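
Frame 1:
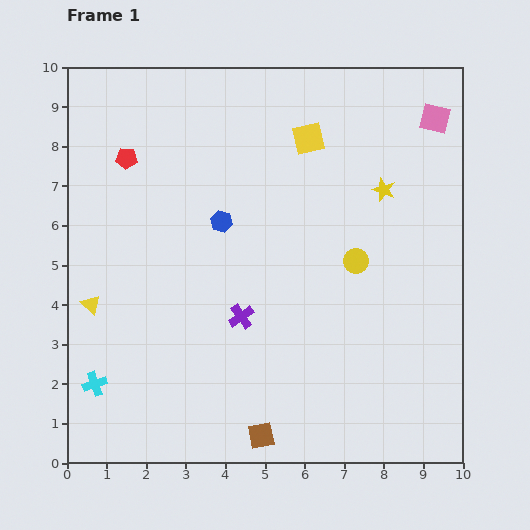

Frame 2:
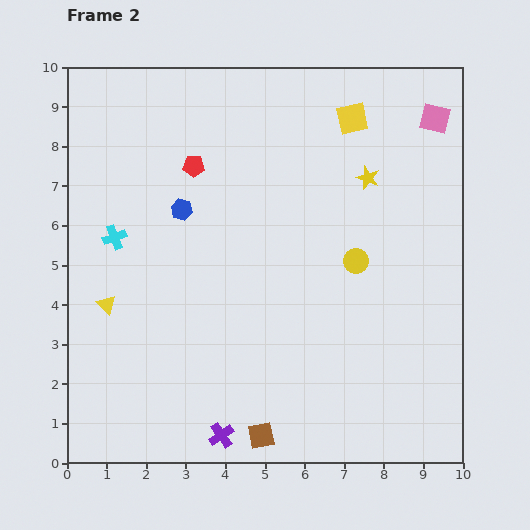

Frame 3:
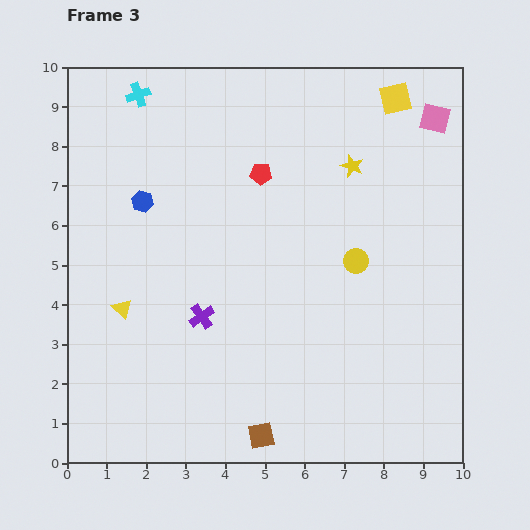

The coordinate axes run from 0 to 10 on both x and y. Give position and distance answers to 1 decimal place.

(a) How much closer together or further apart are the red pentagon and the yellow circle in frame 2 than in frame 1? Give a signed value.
-1.6

Distance in frame 1: 6.4. Distance in frame 2: 4.8.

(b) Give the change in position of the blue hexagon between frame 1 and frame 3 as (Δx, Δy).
(-2.0, 0.5)

The blue hexagon was at (3.9, 6.1) in frame 1 and (1.9, 6.6) in frame 3.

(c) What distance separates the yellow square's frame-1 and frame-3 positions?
2.4

The yellow square moved from (6.1, 8.2) to (8.3, 9.2), a distance of √(2.2² + 1.0²) ≈ 2.4.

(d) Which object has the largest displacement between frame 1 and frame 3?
the cyan cross

(moved 7.4; next 3.4)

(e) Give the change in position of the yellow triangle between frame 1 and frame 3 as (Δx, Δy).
(0.8, -0.1)

The yellow triangle was at (0.6, 4.0) in frame 1 and (1.4, 3.9) in frame 3.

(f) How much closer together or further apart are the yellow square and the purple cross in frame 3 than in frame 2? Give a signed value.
-1.3

Distance in frame 2: 8.7. Distance in frame 3: 7.4.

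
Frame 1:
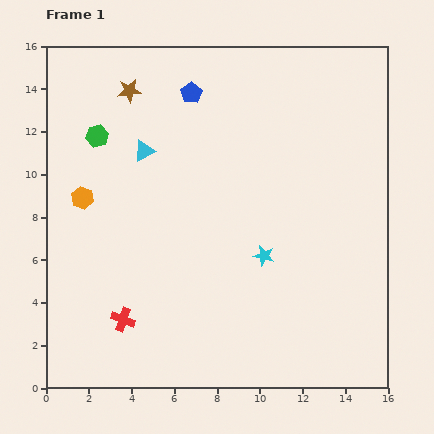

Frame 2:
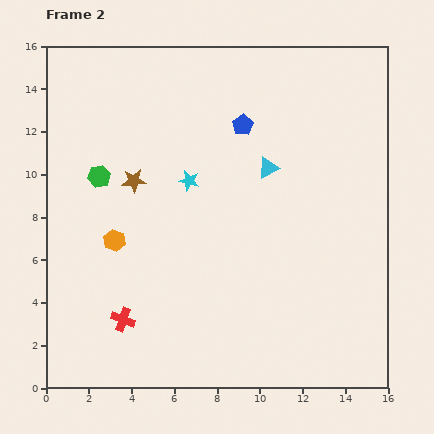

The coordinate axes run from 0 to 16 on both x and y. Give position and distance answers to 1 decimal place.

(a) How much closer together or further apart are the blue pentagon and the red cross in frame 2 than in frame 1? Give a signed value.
-0.4

Distance in frame 1: 11.1. Distance in frame 2: 10.7.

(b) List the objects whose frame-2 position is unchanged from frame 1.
the red cross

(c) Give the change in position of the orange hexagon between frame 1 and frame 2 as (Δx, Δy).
(1.5, -2.0)

The orange hexagon was at (1.7, 8.9) in frame 1 and (3.2, 6.9) in frame 2.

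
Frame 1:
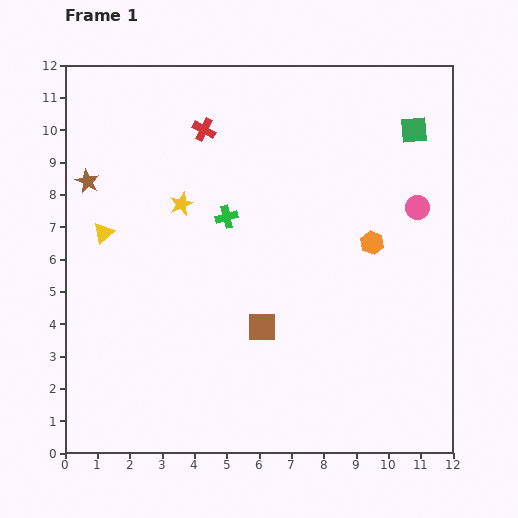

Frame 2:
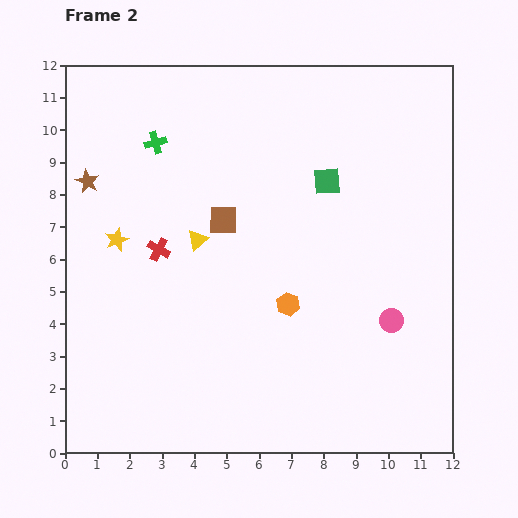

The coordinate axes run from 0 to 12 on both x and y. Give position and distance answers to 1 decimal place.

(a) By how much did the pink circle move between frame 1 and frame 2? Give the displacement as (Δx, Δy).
(-0.8, -3.5)

The pink circle was at (10.9, 7.6) in frame 1 and (10.1, 4.1) in frame 2.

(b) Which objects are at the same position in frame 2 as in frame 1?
the brown star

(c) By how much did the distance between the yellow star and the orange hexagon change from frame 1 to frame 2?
-0.3

Distance in frame 1: 6.0. Distance in frame 2: 5.7.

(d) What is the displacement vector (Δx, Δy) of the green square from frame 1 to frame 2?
(-2.7, -1.6)

The green square was at (10.8, 10.0) in frame 1 and (8.1, 8.4) in frame 2.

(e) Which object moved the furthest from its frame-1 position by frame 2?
the red cross

(moved 4.0; next 3.6)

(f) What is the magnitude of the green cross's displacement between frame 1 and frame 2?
3.2

The green cross moved from (5.0, 7.3) to (2.8, 9.6), a distance of √(2.2² + 2.3²) ≈ 3.2.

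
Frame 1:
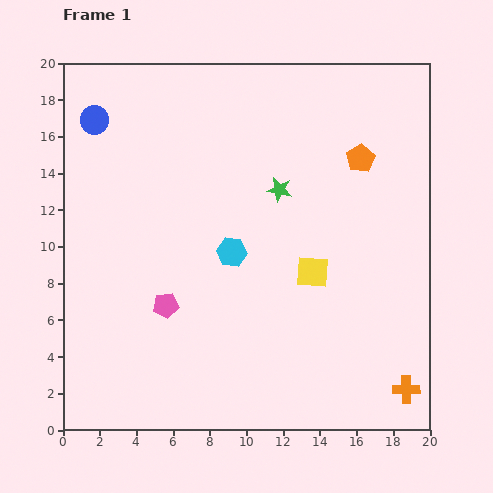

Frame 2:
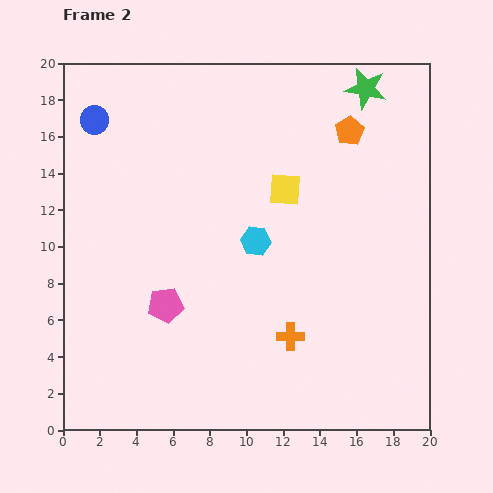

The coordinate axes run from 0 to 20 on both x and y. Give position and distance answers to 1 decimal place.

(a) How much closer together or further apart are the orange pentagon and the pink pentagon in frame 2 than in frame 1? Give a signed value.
+0.5

Distance in frame 1: 13.3. Distance in frame 2: 13.8.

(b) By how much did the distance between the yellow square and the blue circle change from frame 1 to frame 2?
-3.4

Distance in frame 1: 14.5. Distance in frame 2: 11.1.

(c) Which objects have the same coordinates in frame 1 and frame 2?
the pink pentagon, the blue circle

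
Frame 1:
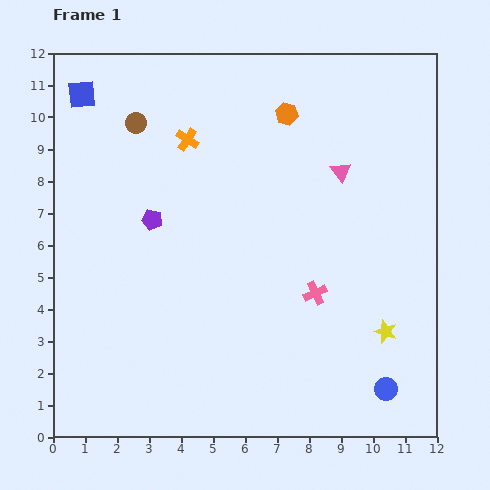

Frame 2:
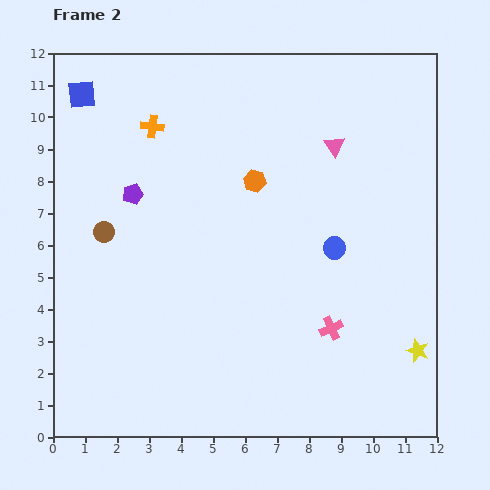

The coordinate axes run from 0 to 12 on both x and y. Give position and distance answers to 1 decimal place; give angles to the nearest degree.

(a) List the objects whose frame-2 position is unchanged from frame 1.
the blue square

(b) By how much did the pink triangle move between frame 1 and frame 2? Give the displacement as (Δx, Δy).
(-0.2, 0.8)

The pink triangle was at (9.0, 8.3) in frame 1 and (8.8, 9.1) in frame 2.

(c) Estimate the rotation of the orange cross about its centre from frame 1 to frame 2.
27° counter-clockwise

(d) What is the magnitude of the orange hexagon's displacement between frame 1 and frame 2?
2.3

The orange hexagon moved from (7.3, 10.1) to (6.3, 8.0), a distance of √(1.0² + 2.1²) ≈ 2.3.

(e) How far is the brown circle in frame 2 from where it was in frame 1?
3.5

The brown circle moved from (2.6, 9.8) to (1.6, 6.4), a distance of √(1.0² + 3.4²) ≈ 3.5.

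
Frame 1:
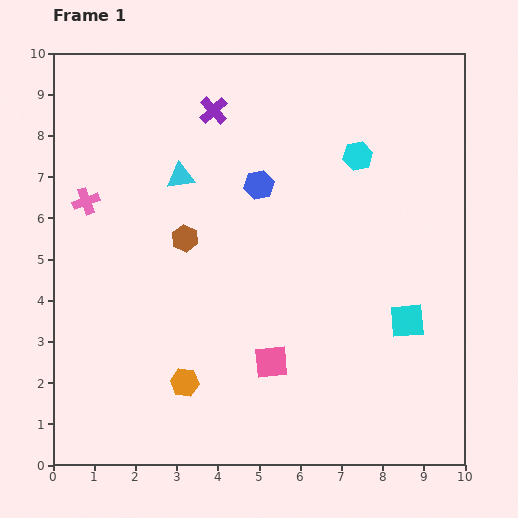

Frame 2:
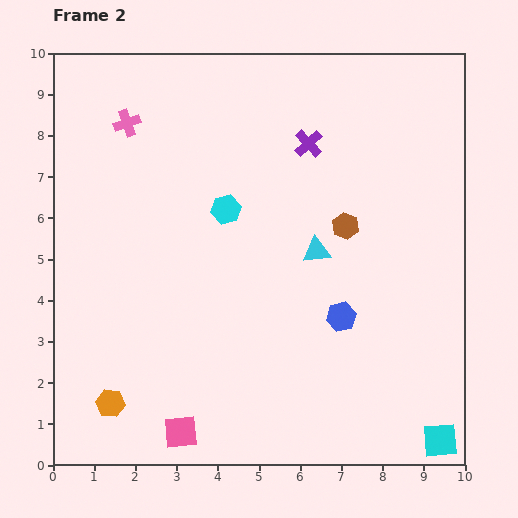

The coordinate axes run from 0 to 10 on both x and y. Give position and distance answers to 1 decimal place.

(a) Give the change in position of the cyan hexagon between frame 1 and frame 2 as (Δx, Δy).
(-3.2, -1.3)

The cyan hexagon was at (7.4, 7.5) in frame 1 and (4.2, 6.2) in frame 2.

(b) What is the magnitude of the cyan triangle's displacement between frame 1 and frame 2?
3.8

The cyan triangle moved from (3.1, 7.0) to (6.4, 5.2), a distance of √(3.3² + 1.8²) ≈ 3.8.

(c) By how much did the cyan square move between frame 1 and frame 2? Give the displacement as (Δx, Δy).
(0.8, -2.9)

The cyan square was at (8.6, 3.5) in frame 1 and (9.4, 0.6) in frame 2.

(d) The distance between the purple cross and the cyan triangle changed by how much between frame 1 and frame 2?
+0.8

Distance in frame 1: 1.8. Distance in frame 2: 2.6.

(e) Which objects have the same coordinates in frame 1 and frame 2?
none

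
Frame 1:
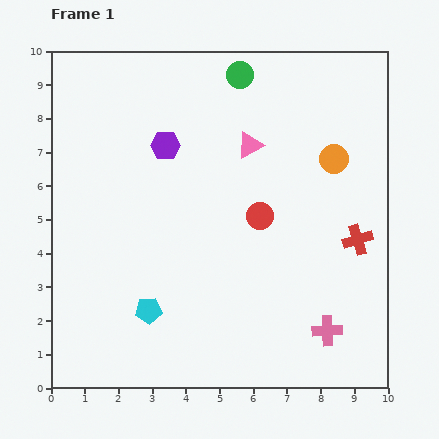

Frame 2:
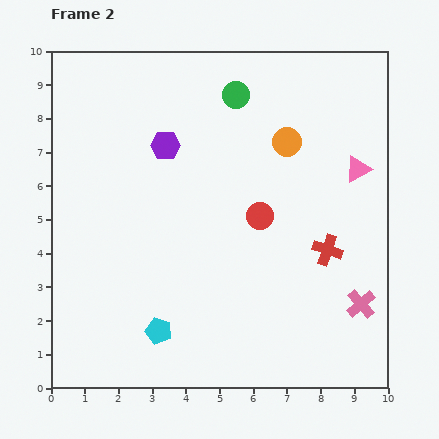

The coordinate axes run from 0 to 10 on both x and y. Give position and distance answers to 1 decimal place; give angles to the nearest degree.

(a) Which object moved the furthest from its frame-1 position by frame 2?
the pink triangle

(moved 3.3; next 1.5)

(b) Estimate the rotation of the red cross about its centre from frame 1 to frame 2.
36° clockwise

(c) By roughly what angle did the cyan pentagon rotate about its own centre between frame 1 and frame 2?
21° clockwise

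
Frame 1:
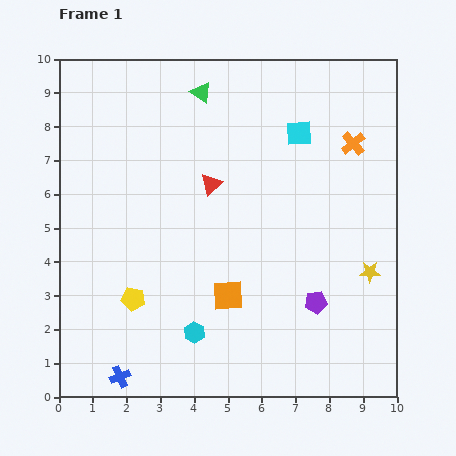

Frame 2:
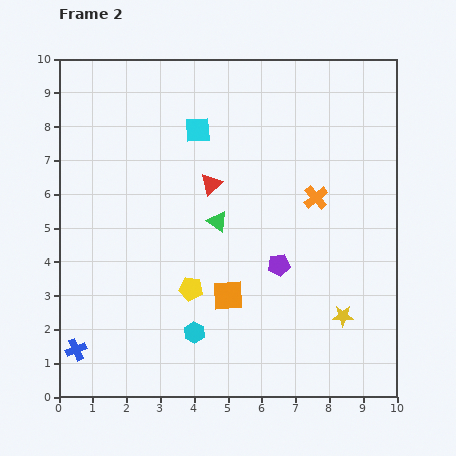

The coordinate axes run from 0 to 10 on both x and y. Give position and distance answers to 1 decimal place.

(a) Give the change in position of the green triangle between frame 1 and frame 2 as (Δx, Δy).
(0.5, -3.8)

The green triangle was at (4.2, 9.0) in frame 1 and (4.7, 5.2) in frame 2.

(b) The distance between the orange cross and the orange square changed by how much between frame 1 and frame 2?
-1.9

Distance in frame 1: 5.8. Distance in frame 2: 3.9.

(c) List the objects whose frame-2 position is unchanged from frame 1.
the red triangle, the orange square, the cyan hexagon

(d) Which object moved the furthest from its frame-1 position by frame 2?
the green triangle

(moved 3.8; next 3.0)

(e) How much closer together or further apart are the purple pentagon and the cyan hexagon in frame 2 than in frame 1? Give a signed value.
-0.5

Distance in frame 1: 3.7. Distance in frame 2: 3.2.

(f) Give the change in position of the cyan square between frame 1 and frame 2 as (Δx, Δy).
(-3.0, 0.1)

The cyan square was at (7.1, 7.8) in frame 1 and (4.1, 7.9) in frame 2.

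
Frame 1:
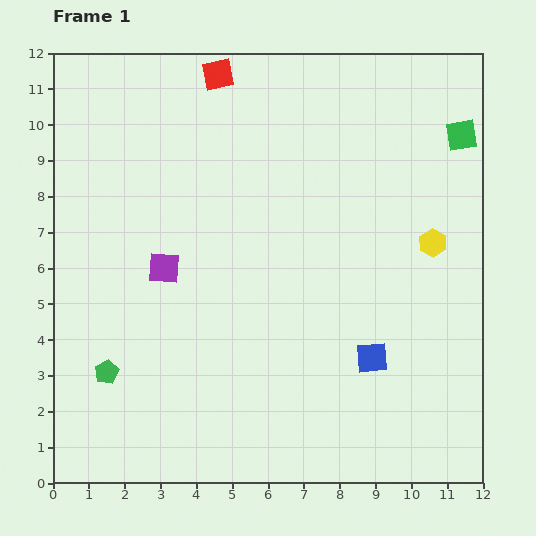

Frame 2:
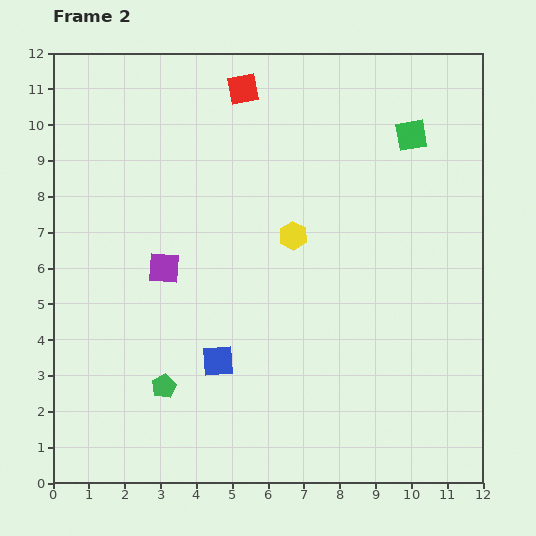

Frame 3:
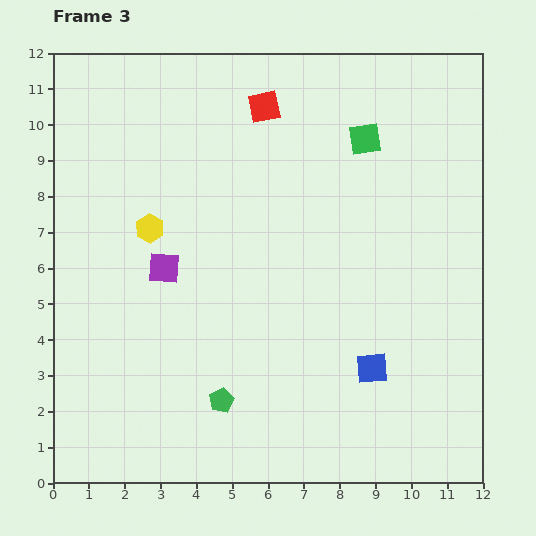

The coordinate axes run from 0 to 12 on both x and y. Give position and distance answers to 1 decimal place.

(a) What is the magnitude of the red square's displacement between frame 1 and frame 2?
0.8

The red square moved from (4.6, 11.4) to (5.3, 11.0), a distance of √(0.7² + 0.4²) ≈ 0.8.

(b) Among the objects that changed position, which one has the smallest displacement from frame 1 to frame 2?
the red square

(moved 0.8)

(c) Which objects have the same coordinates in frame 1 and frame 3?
the purple square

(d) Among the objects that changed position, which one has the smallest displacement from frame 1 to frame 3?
the blue square

(moved 0.3)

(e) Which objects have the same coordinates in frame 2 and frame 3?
the purple square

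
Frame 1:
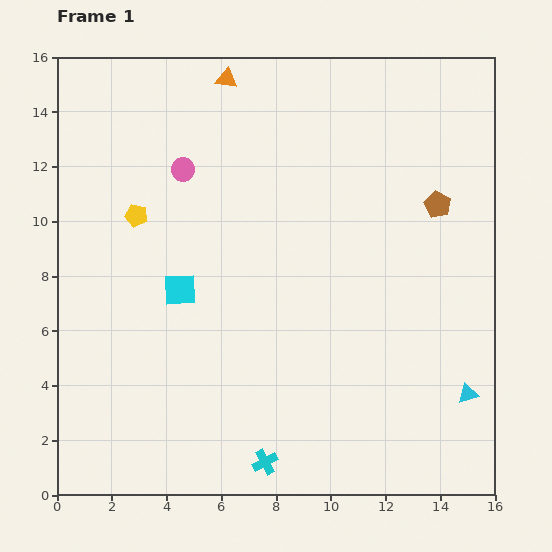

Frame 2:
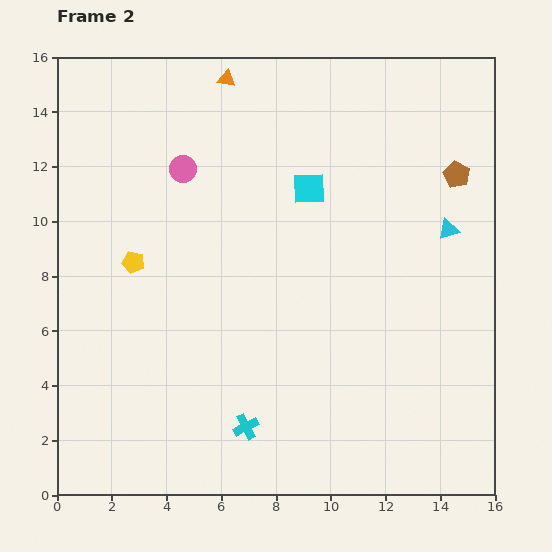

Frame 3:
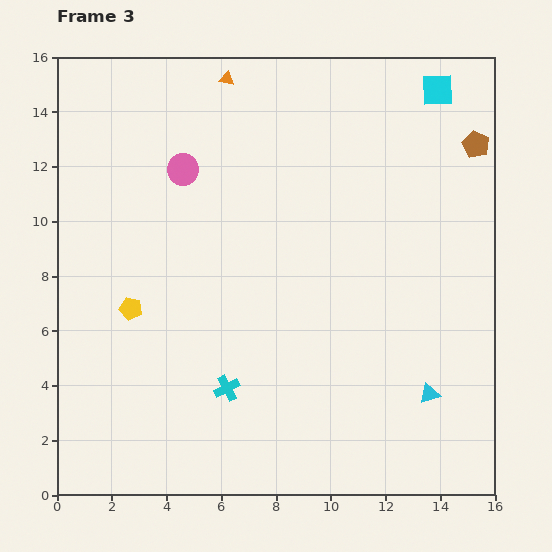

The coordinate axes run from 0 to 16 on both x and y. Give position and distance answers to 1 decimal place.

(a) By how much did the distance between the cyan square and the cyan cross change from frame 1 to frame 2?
+2.0

Distance in frame 1: 7.0. Distance in frame 2: 9.0.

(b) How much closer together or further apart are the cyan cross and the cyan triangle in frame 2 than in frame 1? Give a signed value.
+2.5

Distance in frame 1: 7.8. Distance in frame 2: 10.3.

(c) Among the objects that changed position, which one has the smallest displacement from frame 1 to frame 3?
the cyan triangle

(moved 1.4)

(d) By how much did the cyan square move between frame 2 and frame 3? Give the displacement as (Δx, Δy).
(4.7, 3.6)

The cyan square was at (9.2, 11.2) in frame 2 and (13.9, 14.8) in frame 3.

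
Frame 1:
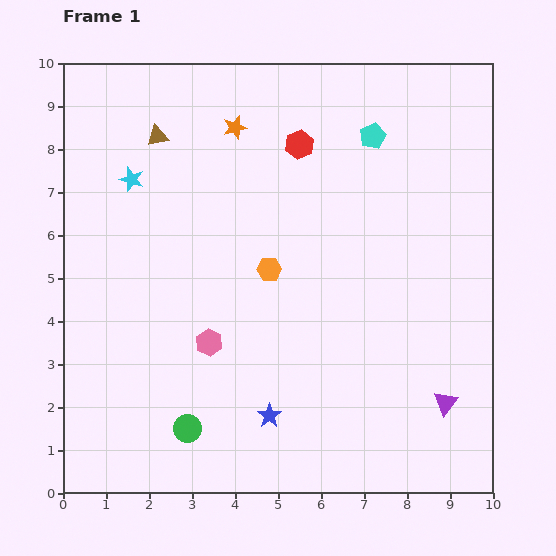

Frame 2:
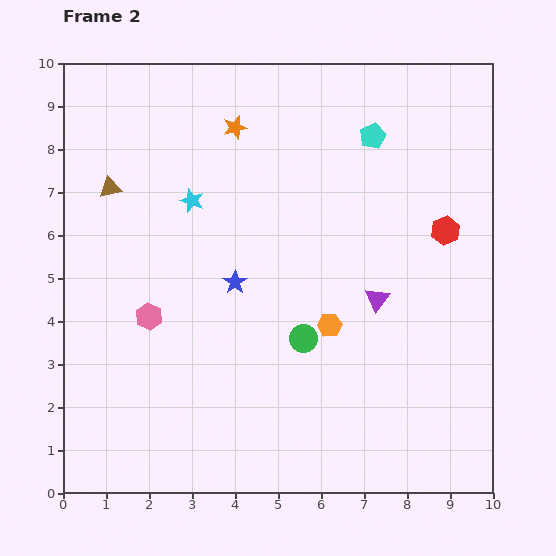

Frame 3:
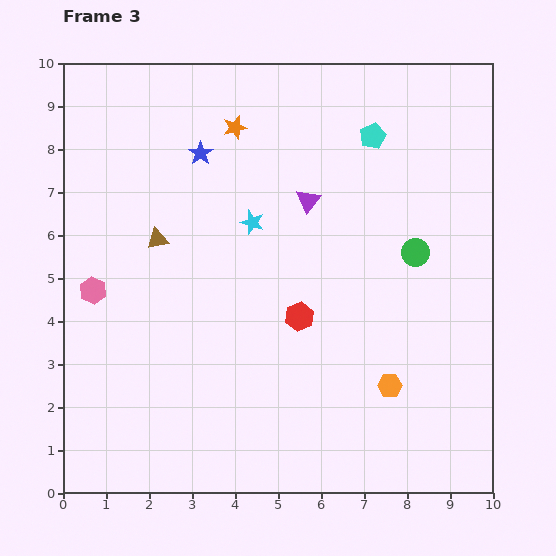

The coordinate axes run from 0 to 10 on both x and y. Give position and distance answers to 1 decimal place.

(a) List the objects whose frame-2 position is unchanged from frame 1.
the orange star, the cyan pentagon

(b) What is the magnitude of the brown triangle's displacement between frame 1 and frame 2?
1.6

The brown triangle moved from (2.2, 8.3) to (1.1, 7.1), a distance of √(1.1² + 1.2²) ≈ 1.6.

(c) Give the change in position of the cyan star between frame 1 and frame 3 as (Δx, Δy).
(2.8, -1.0)

The cyan star was at (1.6, 7.3) in frame 1 and (4.4, 6.3) in frame 3.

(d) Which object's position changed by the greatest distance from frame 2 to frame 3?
the red hexagon

(moved 3.9; next 3.3)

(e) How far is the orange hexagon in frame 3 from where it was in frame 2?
2.0

The orange hexagon moved from (6.2, 3.9) to (7.6, 2.5), a distance of √(1.4² + 1.4²) ≈ 2.0.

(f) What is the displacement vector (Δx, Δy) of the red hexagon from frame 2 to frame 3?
(-3.4, -2.0)

The red hexagon was at (8.9, 6.1) in frame 2 and (5.5, 4.1) in frame 3.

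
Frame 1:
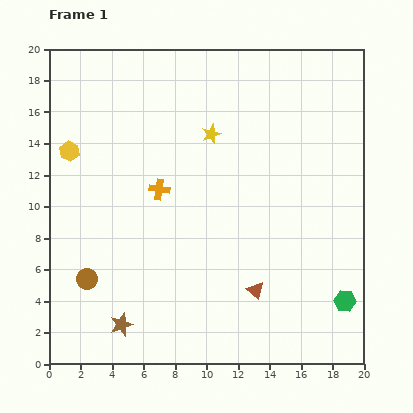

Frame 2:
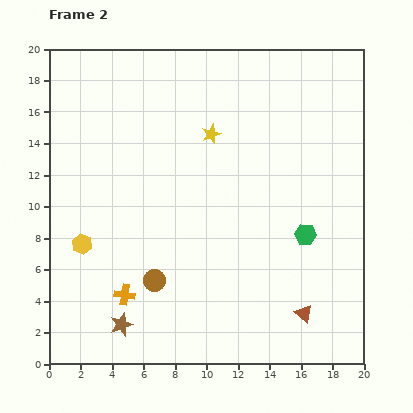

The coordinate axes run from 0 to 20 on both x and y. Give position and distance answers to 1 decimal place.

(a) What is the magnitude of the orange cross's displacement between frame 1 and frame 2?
7.1

The orange cross moved from (7.0, 11.1) to (4.8, 4.4), a distance of √(2.2² + 6.7²) ≈ 7.1.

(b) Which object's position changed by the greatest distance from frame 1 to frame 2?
the orange cross

(moved 7.1; next 6.0)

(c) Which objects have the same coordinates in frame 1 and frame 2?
the brown star, the yellow star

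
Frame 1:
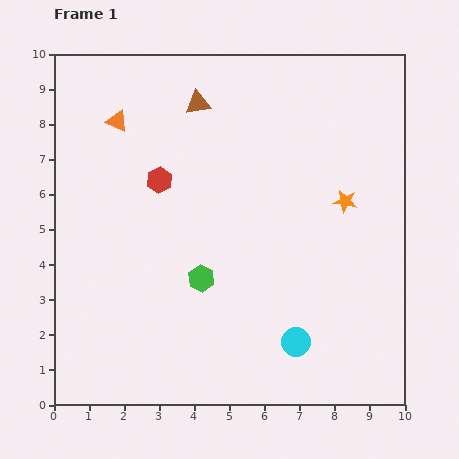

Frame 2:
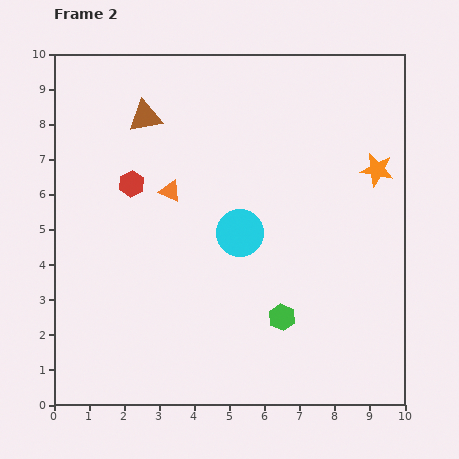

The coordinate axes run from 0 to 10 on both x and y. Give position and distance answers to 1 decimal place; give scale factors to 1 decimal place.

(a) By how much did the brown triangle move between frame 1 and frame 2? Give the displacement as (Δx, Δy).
(-1.5, -0.4)

The brown triangle was at (4.1, 8.6) in frame 1 and (2.6, 8.2) in frame 2.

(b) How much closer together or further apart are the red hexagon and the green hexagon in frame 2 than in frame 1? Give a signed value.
+2.7

Distance in frame 1: 3.0. Distance in frame 2: 5.7.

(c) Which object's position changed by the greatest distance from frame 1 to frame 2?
the cyan circle

(moved 3.5; next 2.5)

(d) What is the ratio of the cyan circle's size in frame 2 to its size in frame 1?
1.6×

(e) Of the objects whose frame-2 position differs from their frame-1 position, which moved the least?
the red hexagon

(moved 0.8)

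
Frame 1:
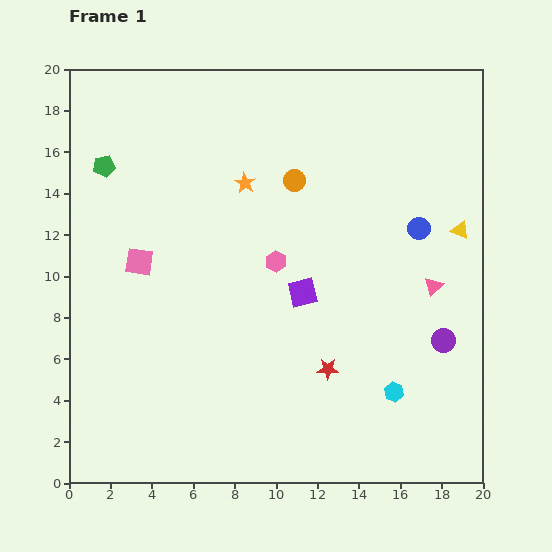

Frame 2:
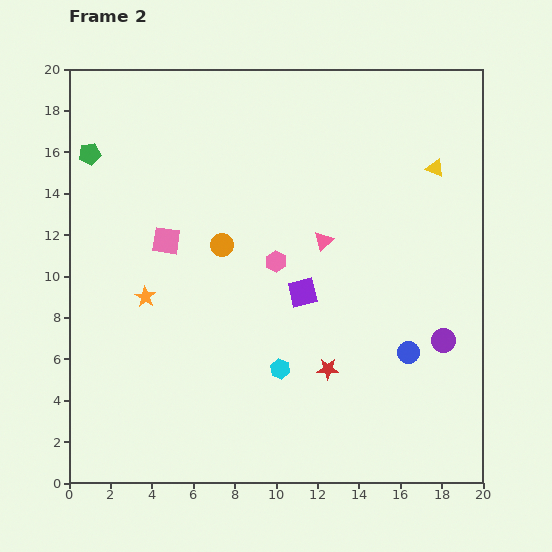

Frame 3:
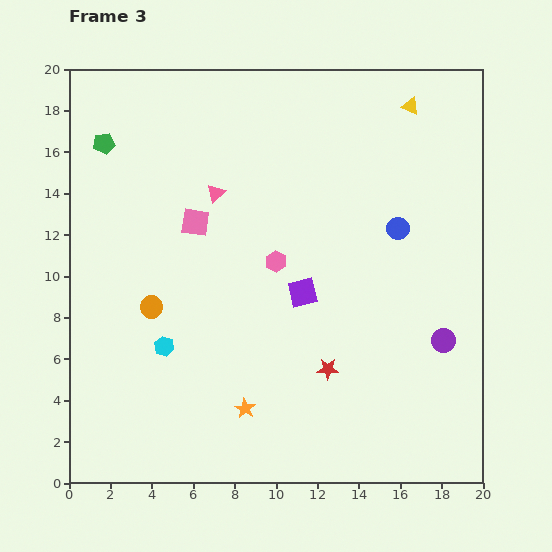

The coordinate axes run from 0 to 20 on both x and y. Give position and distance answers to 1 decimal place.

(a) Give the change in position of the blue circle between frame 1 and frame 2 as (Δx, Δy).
(-0.5, -6.0)

The blue circle was at (16.9, 12.3) in frame 1 and (16.4, 6.3) in frame 2.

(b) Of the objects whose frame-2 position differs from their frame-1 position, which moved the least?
the green pentagon

(moved 0.9)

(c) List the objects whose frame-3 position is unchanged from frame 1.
the red star, the purple circle, the purple square, the pink hexagon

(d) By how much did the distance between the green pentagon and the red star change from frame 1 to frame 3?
+0.7

Distance in frame 1: 14.6. Distance in frame 3: 15.3.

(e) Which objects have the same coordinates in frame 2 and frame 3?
the red star, the purple circle, the purple square, the pink hexagon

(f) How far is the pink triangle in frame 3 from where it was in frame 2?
5.7

The pink triangle moved from (12.3, 11.7) to (7.1, 14.0), a distance of √(5.2² + 2.3²) ≈ 5.7.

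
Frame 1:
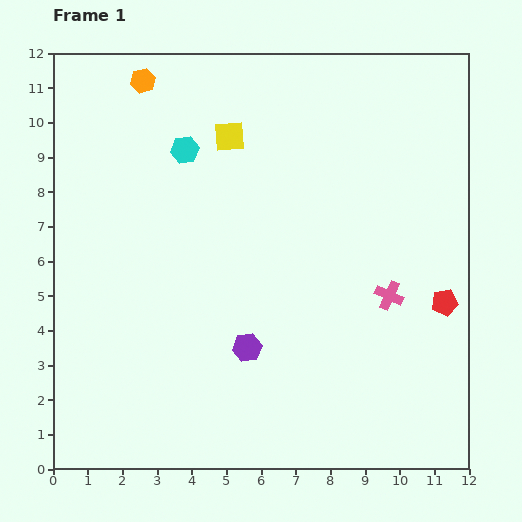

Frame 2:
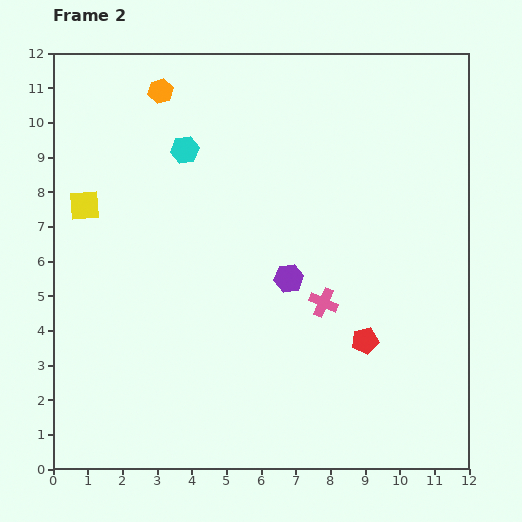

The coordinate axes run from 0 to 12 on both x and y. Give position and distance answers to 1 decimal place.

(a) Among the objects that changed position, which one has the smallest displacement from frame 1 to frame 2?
the orange hexagon

(moved 0.6)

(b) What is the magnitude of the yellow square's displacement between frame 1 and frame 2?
4.7

The yellow square moved from (5.1, 9.6) to (0.9, 7.6), a distance of √(4.2² + 2.0²) ≈ 4.7.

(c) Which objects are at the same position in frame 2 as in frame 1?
the cyan hexagon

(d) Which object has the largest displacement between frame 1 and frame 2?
the yellow square

(moved 4.7; next 2.5)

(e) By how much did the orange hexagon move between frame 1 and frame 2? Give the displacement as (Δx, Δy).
(0.5, -0.3)

The orange hexagon was at (2.6, 11.2) in frame 1 and (3.1, 10.9) in frame 2.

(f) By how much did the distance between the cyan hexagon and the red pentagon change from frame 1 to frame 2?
-1.1

Distance in frame 1: 8.7. Distance in frame 2: 7.6.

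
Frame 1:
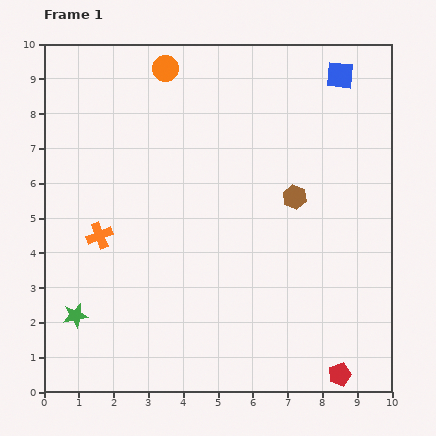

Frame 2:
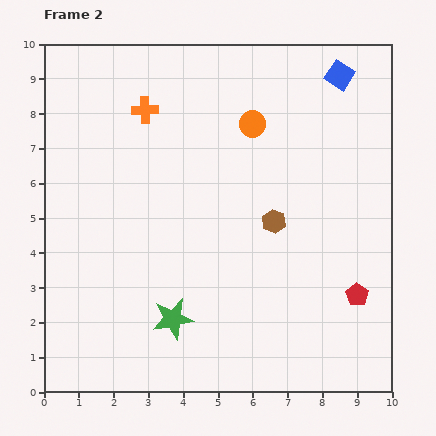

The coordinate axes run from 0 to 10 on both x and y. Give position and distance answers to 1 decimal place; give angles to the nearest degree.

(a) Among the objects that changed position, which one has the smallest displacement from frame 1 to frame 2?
the brown hexagon

(moved 0.9)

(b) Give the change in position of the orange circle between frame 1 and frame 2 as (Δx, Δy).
(2.5, -1.6)

The orange circle was at (3.5, 9.3) in frame 1 and (6.0, 7.7) in frame 2.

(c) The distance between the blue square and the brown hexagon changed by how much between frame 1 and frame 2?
+0.9

Distance in frame 1: 3.7. Distance in frame 2: 4.6.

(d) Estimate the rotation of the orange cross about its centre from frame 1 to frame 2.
19° clockwise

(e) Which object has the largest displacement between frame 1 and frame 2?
the orange cross

(moved 3.8; next 3.0)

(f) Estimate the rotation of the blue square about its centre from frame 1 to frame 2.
26° clockwise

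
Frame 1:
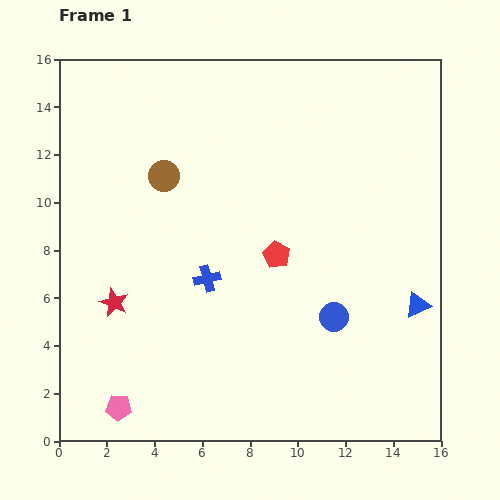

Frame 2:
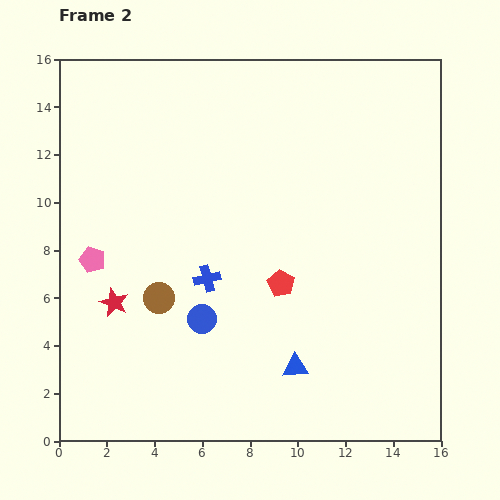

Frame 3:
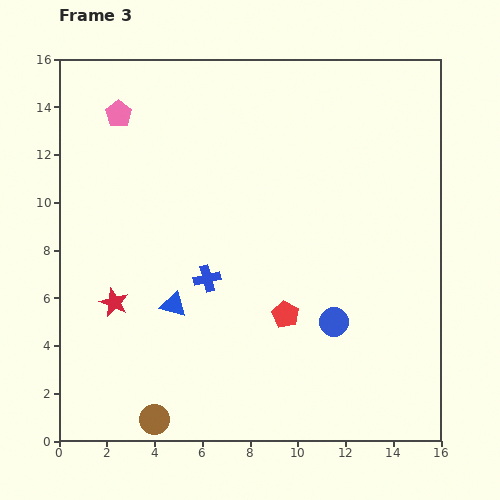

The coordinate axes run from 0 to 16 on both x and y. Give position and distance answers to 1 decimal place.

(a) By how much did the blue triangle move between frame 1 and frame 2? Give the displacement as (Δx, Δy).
(-5.1, -2.6)

The blue triangle was at (15.0, 5.7) in frame 1 and (9.9, 3.1) in frame 2.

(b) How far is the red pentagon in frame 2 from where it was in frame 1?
1.2

The red pentagon moved from (9.1, 7.8) to (9.3, 6.6), a distance of √(0.2² + 1.2²) ≈ 1.2.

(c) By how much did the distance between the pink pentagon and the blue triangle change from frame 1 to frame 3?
-4.9

Distance in frame 1: 13.2. Distance in frame 3: 8.3.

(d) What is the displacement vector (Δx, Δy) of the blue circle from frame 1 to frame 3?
(0.0, -0.2)

The blue circle was at (11.5, 5.2) in frame 1 and (11.5, 5.0) in frame 3.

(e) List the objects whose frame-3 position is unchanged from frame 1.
the blue cross, the red star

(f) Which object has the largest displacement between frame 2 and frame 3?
the pink pentagon

(moved 6.2; next 5.7)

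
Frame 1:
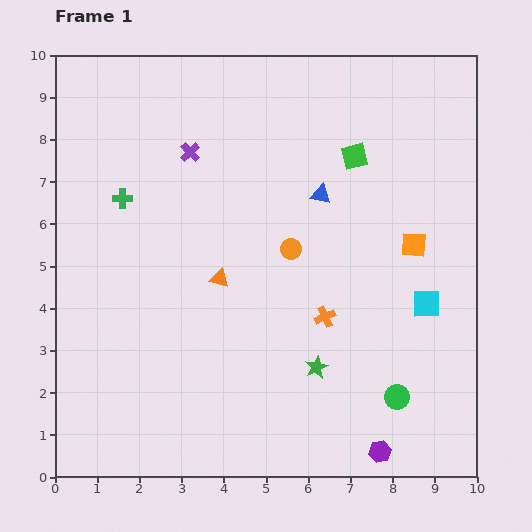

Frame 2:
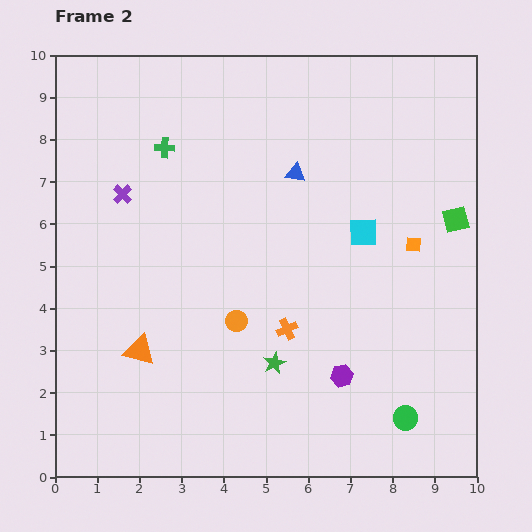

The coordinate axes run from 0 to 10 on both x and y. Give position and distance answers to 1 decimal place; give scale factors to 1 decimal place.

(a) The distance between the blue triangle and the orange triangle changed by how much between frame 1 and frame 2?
+2.5

Distance in frame 1: 3.1. Distance in frame 2: 5.6.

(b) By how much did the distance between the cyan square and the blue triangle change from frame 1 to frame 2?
-1.5

Distance in frame 1: 3.6. Distance in frame 2: 2.1.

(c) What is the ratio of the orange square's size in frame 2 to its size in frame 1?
0.6×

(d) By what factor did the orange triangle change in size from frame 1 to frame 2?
1.6×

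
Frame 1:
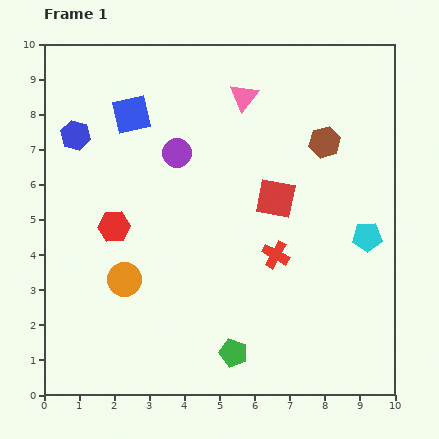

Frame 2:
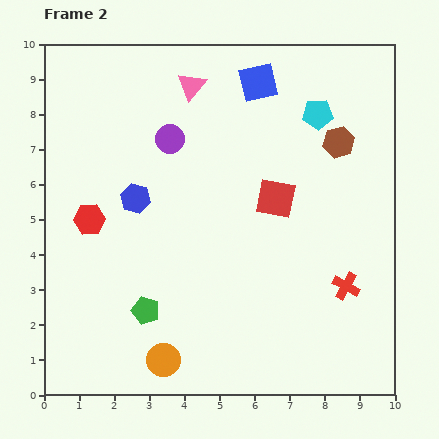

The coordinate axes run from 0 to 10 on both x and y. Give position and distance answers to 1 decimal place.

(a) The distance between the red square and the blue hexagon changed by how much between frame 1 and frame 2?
-2.0

Distance in frame 1: 6.0. Distance in frame 2: 4.0.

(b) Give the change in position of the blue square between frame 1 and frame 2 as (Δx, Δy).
(3.6, 0.9)

The blue square was at (2.5, 8.0) in frame 1 and (6.1, 8.9) in frame 2.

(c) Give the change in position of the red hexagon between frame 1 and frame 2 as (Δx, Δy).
(-0.7, 0.2)

The red hexagon was at (2.0, 4.8) in frame 1 and (1.3, 5.0) in frame 2.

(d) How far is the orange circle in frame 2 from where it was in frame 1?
2.5

The orange circle moved from (2.3, 3.3) to (3.4, 1.0), a distance of √(1.1² + 2.3²) ≈ 2.5.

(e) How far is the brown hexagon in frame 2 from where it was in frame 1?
0.4

The brown hexagon moved from (8.0, 7.2) to (8.4, 7.2), a distance of √(0.4² + 0.0²) ≈ 0.4.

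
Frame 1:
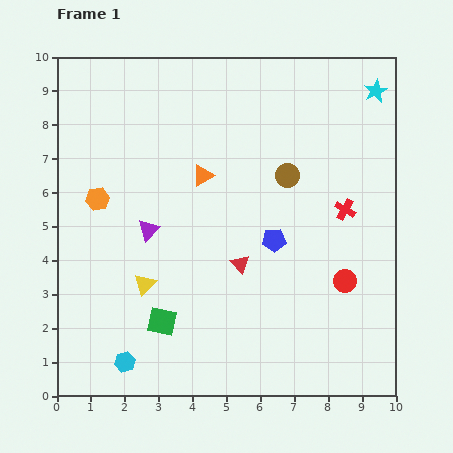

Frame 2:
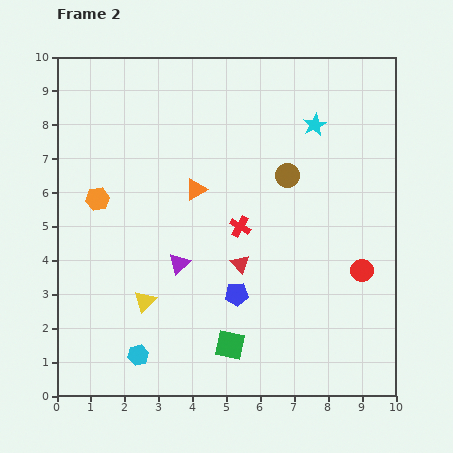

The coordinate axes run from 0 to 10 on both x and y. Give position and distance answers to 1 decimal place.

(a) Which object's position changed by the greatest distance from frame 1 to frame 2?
the red cross

(moved 3.1; next 2.1)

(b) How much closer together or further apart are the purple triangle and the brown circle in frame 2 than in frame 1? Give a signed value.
-0.3

Distance in frame 1: 4.4. Distance in frame 2: 4.1.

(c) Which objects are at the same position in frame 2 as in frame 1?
the red triangle, the brown circle, the orange hexagon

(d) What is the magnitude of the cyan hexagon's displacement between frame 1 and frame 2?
0.4

The cyan hexagon moved from (2.0, 1.0) to (2.4, 1.2), a distance of √(0.4² + 0.2²) ≈ 0.4.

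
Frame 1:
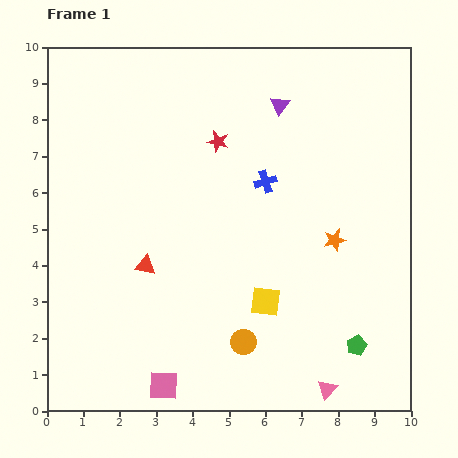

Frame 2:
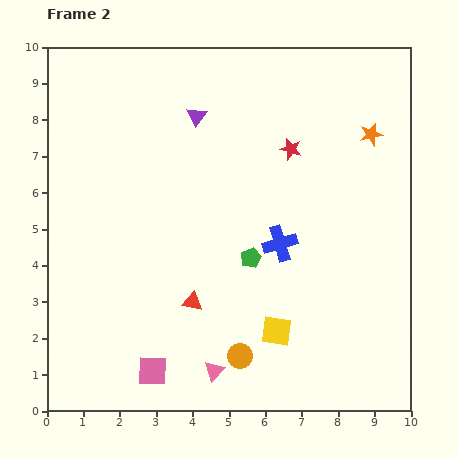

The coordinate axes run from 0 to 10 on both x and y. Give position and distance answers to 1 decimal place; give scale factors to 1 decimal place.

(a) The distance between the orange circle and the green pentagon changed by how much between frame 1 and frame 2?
-0.4

Distance in frame 1: 3.1. Distance in frame 2: 2.7.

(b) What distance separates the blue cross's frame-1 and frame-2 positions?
1.7

The blue cross moved from (6.0, 6.3) to (6.4, 4.6), a distance of √(0.4² + 1.7²) ≈ 1.7.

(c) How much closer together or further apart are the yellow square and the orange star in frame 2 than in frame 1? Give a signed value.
+3.5

Distance in frame 1: 2.5. Distance in frame 2: 6.0.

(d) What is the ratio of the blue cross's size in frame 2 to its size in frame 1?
1.6×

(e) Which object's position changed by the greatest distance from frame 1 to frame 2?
the green pentagon

(moved 3.8; next 3.1)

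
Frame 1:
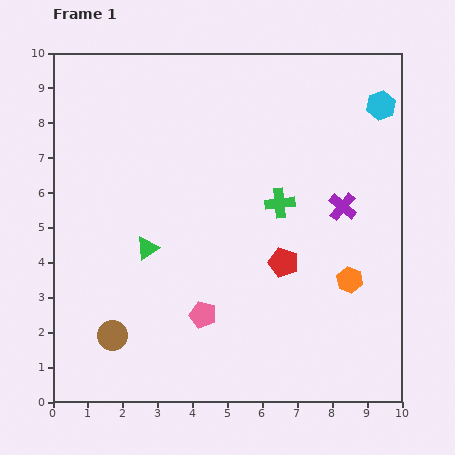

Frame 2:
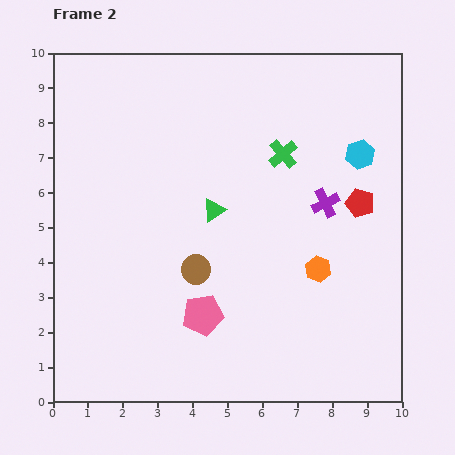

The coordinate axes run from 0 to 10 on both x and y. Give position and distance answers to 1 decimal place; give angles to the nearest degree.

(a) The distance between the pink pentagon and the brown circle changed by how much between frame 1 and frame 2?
-1.4

Distance in frame 1: 2.7. Distance in frame 2: 1.3.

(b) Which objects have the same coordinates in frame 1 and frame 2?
the pink pentagon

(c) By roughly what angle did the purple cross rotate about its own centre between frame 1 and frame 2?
24° clockwise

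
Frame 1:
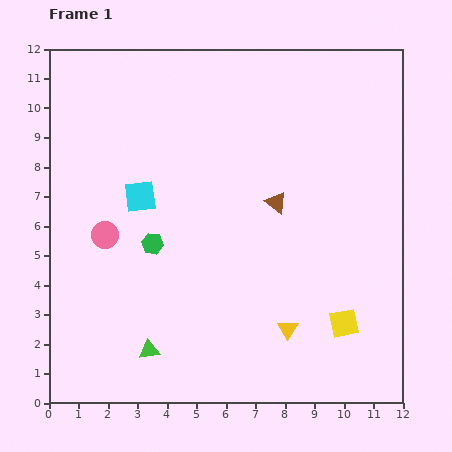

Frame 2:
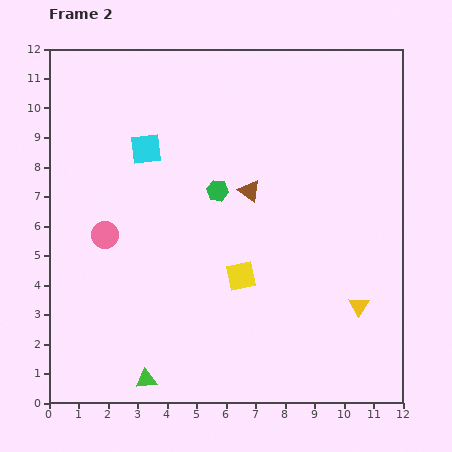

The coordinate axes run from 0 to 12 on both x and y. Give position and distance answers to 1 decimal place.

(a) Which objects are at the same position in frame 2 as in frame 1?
the pink circle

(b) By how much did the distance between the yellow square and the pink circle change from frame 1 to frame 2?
-3.8

Distance in frame 1: 8.6. Distance in frame 2: 4.8.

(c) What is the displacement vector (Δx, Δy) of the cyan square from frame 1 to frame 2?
(0.2, 1.6)

The cyan square was at (3.1, 7.0) in frame 1 and (3.3, 8.6) in frame 2.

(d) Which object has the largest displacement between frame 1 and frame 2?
the yellow square

(moved 3.8; next 2.8)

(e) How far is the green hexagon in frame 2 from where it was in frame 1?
2.8

The green hexagon moved from (3.5, 5.4) to (5.7, 7.2), a distance of √(2.2² + 1.8²) ≈ 2.8.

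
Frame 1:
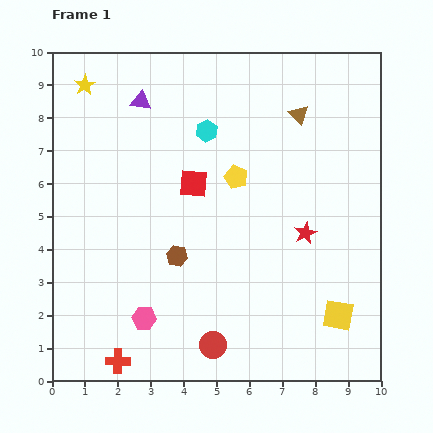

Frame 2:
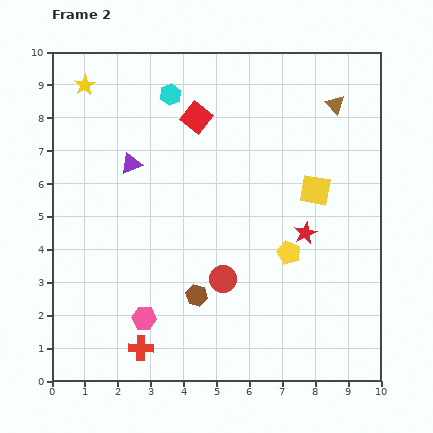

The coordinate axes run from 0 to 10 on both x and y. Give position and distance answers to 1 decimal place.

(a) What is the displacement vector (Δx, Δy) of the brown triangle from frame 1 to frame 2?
(1.1, 0.3)

The brown triangle was at (7.5, 8.1) in frame 1 and (8.6, 8.4) in frame 2.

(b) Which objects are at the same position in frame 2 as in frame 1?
the red star, the pink hexagon, the yellow star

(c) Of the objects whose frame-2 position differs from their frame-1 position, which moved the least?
the red cross

(moved 0.8)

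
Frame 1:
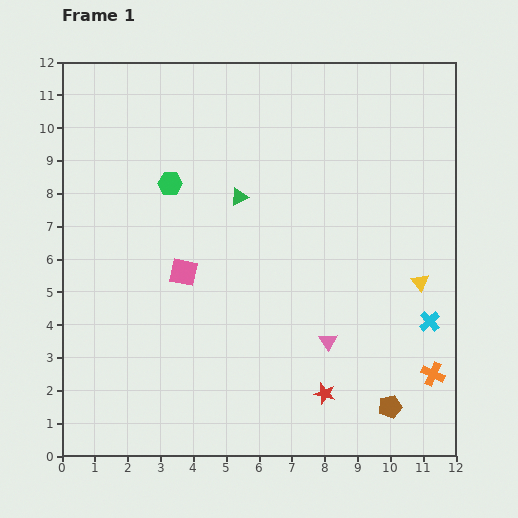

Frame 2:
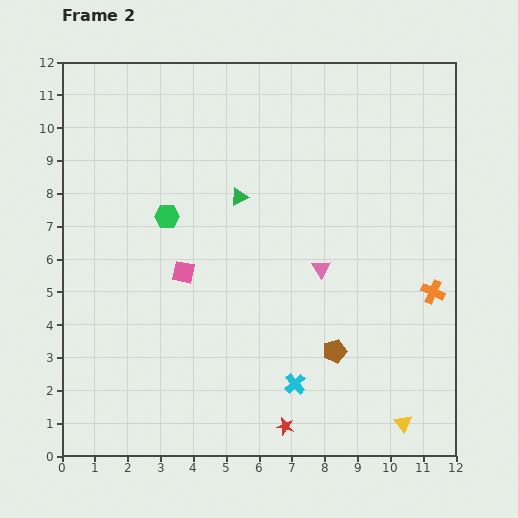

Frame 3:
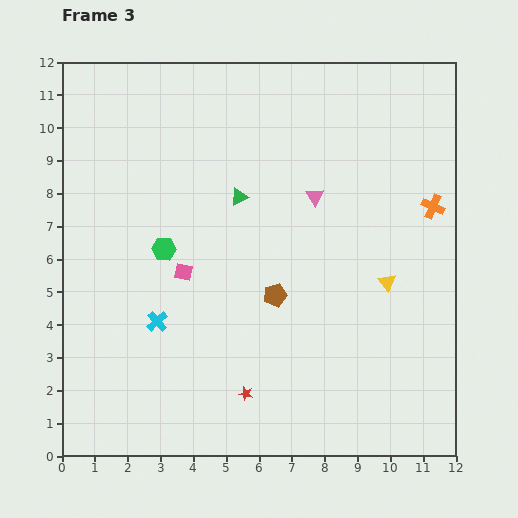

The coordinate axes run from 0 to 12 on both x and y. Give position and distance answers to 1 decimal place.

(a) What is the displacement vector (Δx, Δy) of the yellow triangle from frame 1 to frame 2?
(-0.5, -4.3)

The yellow triangle was at (10.9, 5.3) in frame 1 and (10.4, 1.0) in frame 2.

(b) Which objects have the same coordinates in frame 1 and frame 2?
the pink square, the green triangle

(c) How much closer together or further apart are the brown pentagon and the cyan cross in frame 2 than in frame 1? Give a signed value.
-1.3

Distance in frame 1: 2.9. Distance in frame 2: 1.6.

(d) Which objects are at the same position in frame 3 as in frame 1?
the pink square, the green triangle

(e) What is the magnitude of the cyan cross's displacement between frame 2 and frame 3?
4.6

The cyan cross moved from (7.1, 2.2) to (2.9, 4.1), a distance of √(4.2² + 1.9²) ≈ 4.6.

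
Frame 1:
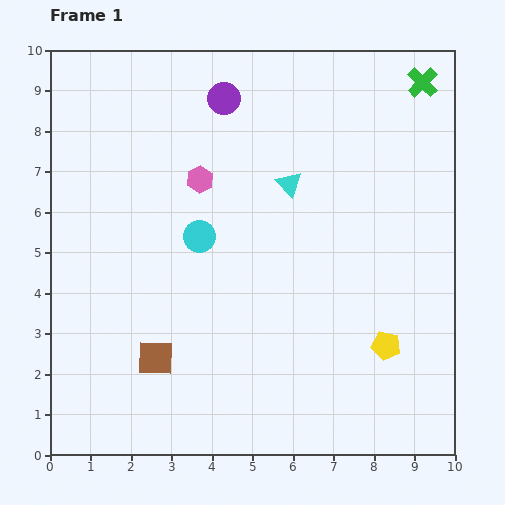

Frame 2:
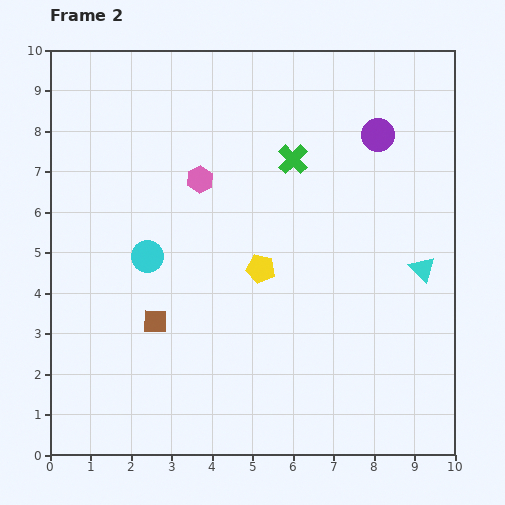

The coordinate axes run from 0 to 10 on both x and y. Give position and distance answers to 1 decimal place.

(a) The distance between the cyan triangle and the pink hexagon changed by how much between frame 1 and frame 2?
+3.7

Distance in frame 1: 2.2. Distance in frame 2: 5.9.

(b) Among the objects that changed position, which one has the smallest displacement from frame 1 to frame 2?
the brown square

(moved 0.9)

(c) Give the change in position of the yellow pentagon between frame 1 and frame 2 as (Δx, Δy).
(-3.1, 1.9)

The yellow pentagon was at (8.3, 2.7) in frame 1 and (5.2, 4.6) in frame 2.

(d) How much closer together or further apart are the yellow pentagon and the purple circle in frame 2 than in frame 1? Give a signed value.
-2.9

Distance in frame 1: 7.3. Distance in frame 2: 4.4.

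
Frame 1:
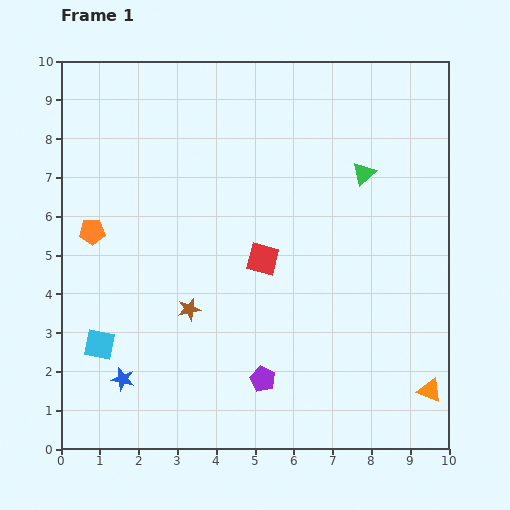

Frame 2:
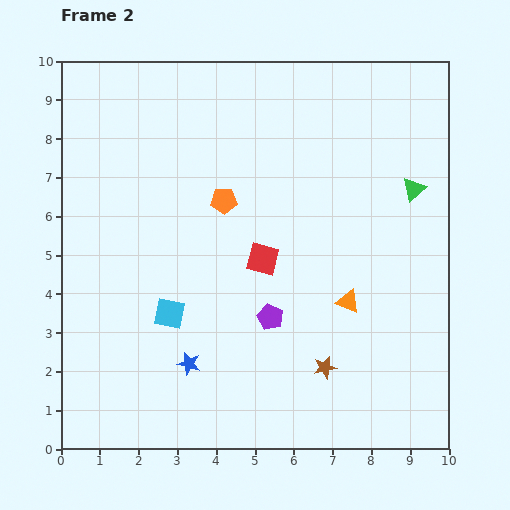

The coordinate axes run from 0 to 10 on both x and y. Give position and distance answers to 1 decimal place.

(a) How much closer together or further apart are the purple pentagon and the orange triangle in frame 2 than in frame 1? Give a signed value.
-2.3

Distance in frame 1: 4.3. Distance in frame 2: 2.0.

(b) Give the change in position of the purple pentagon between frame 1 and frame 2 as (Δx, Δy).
(0.2, 1.6)

The purple pentagon was at (5.2, 1.8) in frame 1 and (5.4, 3.4) in frame 2.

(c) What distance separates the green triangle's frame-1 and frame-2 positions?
1.4

The green triangle moved from (7.8, 7.1) to (9.1, 6.7), a distance of √(1.3² + 0.4²) ≈ 1.4.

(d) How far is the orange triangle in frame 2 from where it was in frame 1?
3.1

The orange triangle moved from (9.5, 1.5) to (7.4, 3.8), a distance of √(2.1² + 2.3²) ≈ 3.1.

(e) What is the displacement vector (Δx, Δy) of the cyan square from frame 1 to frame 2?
(1.8, 0.8)

The cyan square was at (1.0, 2.7) in frame 1 and (2.8, 3.5) in frame 2.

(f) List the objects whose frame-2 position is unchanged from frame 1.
the red square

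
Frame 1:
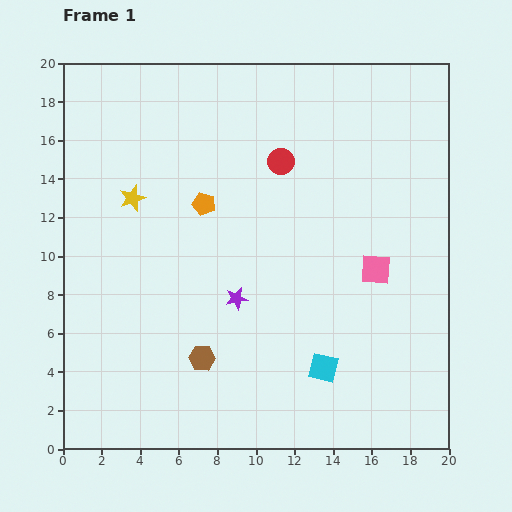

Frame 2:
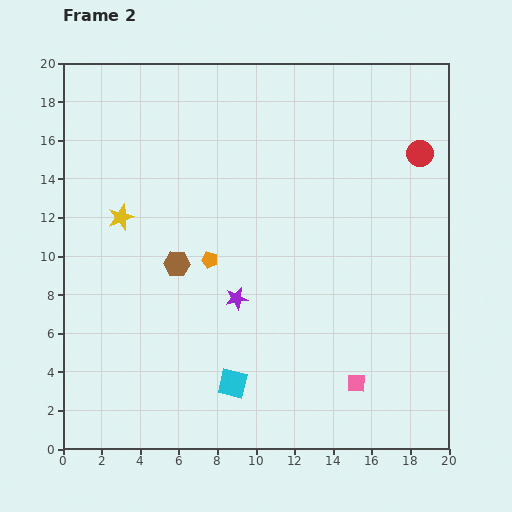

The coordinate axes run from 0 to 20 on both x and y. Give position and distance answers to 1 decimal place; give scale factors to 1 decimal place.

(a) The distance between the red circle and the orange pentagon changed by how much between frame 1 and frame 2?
+7.6

Distance in frame 1: 4.6. Distance in frame 2: 12.2.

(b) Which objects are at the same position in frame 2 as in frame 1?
the purple star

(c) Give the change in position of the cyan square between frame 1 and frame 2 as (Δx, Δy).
(-4.7, -0.8)

The cyan square was at (13.5, 4.2) in frame 1 and (8.8, 3.4) in frame 2.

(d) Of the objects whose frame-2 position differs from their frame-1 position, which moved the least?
the yellow star

(moved 1.2)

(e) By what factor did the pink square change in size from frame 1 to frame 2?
0.6×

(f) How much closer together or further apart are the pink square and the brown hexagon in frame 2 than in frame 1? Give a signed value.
+1.1

Distance in frame 1: 10.1. Distance in frame 2: 11.2.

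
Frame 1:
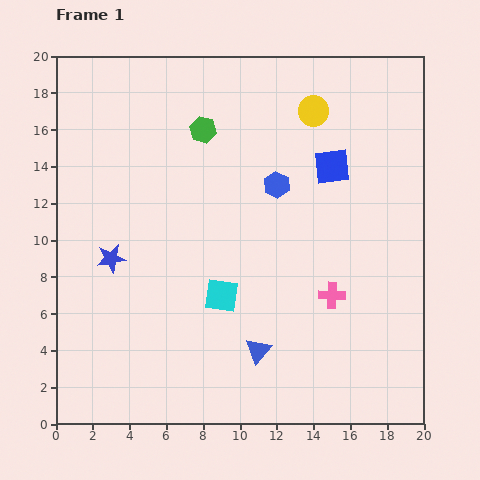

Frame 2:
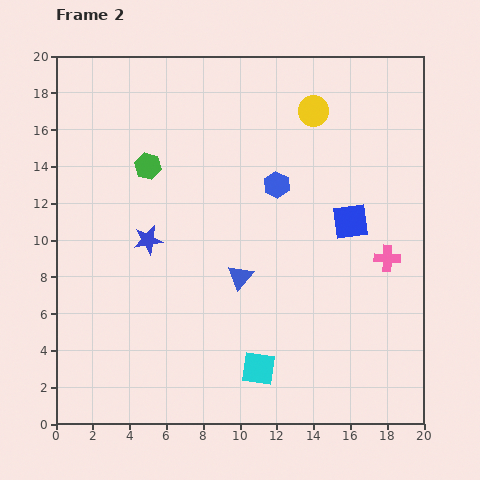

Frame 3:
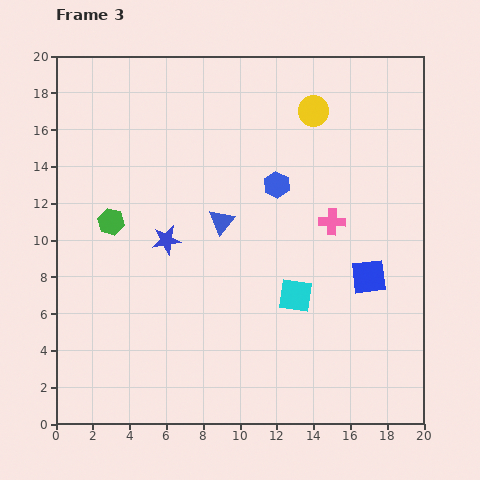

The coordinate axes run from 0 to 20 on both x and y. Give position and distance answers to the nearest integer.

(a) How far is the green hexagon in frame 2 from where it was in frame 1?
4

The green hexagon moved from (8, 16) to (5, 14), a distance of √(3² + 2²) ≈ 4.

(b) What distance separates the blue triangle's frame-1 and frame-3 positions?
7

The blue triangle moved from (11, 4) to (9, 11), a distance of √(2² + 7²) ≈ 7.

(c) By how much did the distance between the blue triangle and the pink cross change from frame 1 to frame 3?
+1

Distance in frame 1: 5. Distance in frame 3: 6.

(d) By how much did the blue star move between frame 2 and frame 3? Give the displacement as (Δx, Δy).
(1, 0)

The blue star was at (5, 10) in frame 2 and (6, 10) in frame 3.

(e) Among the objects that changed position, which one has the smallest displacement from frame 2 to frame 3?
the blue star

(moved 1)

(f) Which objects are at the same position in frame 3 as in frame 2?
the blue hexagon, the yellow circle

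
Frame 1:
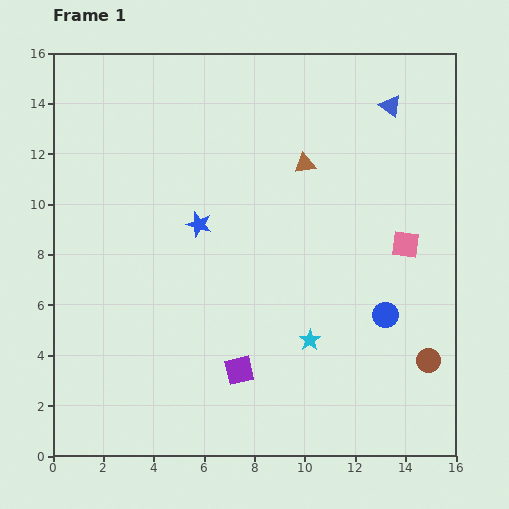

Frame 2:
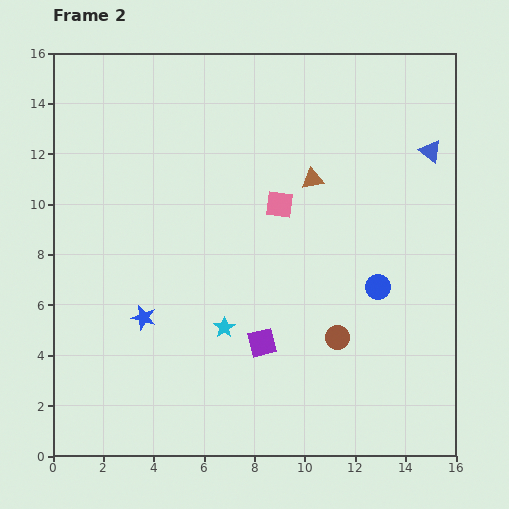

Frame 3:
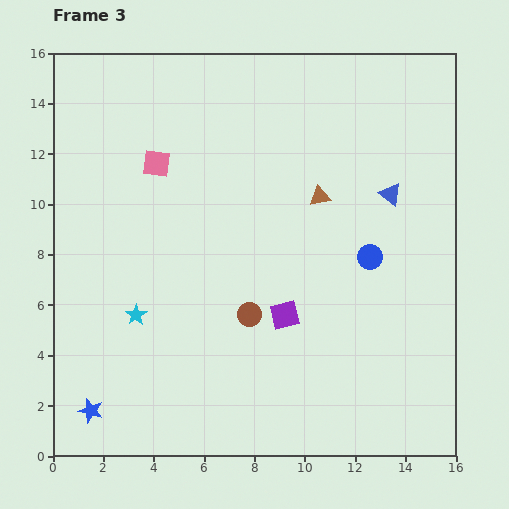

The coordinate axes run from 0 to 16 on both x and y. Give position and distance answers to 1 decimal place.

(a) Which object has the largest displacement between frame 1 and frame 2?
the pink square

(moved 5.2; next 4.3)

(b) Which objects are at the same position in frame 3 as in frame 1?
none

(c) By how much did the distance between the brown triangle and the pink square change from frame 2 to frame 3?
+5.0

Distance in frame 2: 1.6. Distance in frame 3: 6.6.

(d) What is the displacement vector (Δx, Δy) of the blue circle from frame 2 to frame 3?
(-0.3, 1.2)

The blue circle was at (12.9, 6.7) in frame 2 and (12.6, 7.9) in frame 3.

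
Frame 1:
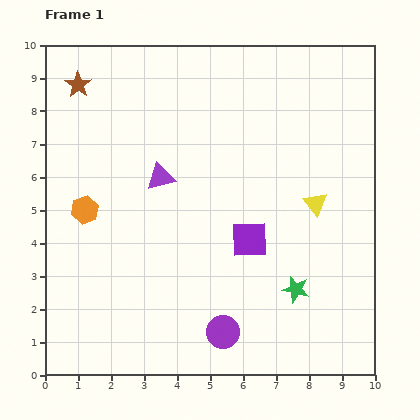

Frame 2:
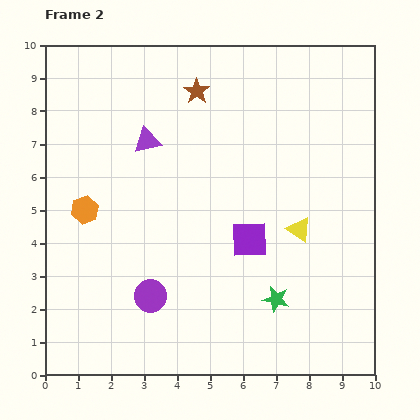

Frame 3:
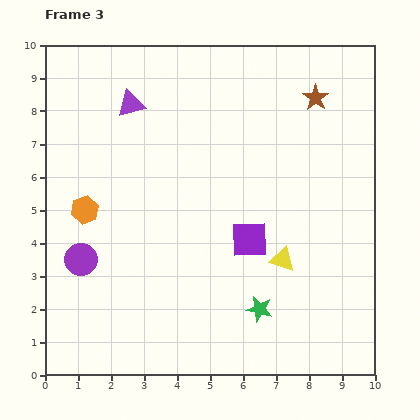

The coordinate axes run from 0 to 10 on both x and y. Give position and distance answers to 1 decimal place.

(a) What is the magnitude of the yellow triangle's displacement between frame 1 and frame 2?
0.9

The yellow triangle moved from (8.2, 5.2) to (7.7, 4.4), a distance of √(0.5² + 0.8²) ≈ 0.9.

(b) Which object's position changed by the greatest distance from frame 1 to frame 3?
the brown star

(moved 7.2; next 4.8)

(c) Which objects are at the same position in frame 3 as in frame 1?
the orange hexagon, the purple square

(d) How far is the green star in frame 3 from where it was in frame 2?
0.6

The green star moved from (7.0, 2.3) to (6.5, 2.0), a distance of √(0.5² + 0.3²) ≈ 0.6.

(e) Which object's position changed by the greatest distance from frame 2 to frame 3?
the brown star

(moved 3.6; next 2.4)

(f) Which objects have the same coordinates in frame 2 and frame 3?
the orange hexagon, the purple square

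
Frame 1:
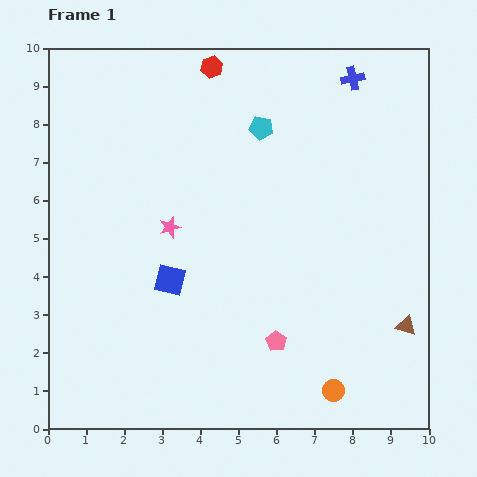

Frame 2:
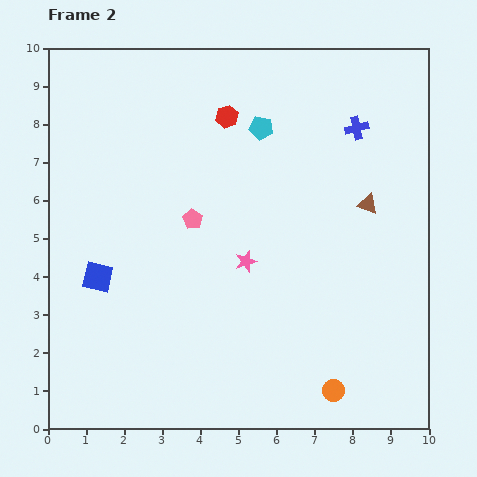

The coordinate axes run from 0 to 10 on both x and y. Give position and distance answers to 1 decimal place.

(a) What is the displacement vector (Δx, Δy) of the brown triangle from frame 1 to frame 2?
(-1.0, 3.2)

The brown triangle was at (9.4, 2.7) in frame 1 and (8.4, 5.9) in frame 2.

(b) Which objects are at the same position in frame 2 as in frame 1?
the cyan pentagon, the orange circle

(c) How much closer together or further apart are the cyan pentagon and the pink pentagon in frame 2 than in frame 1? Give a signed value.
-2.6

Distance in frame 1: 5.6. Distance in frame 2: 3.0.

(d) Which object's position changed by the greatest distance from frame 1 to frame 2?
the pink pentagon

(moved 3.9; next 3.4)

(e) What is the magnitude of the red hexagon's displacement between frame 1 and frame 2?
1.4

The red hexagon moved from (4.3, 9.5) to (4.7, 8.2), a distance of √(0.4² + 1.3²) ≈ 1.4.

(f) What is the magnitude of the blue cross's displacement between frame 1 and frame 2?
1.3

The blue cross moved from (8.0, 9.2) to (8.1, 7.9), a distance of √(0.1² + 1.3²) ≈ 1.3.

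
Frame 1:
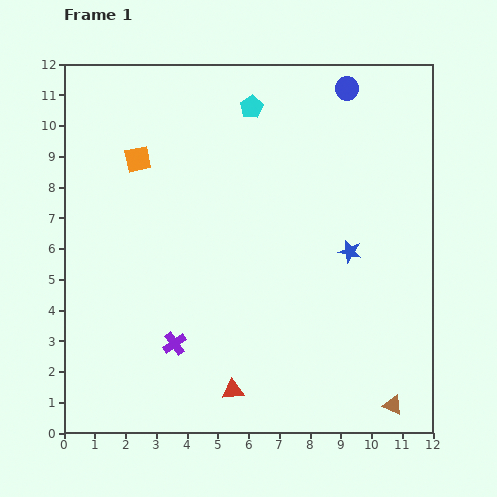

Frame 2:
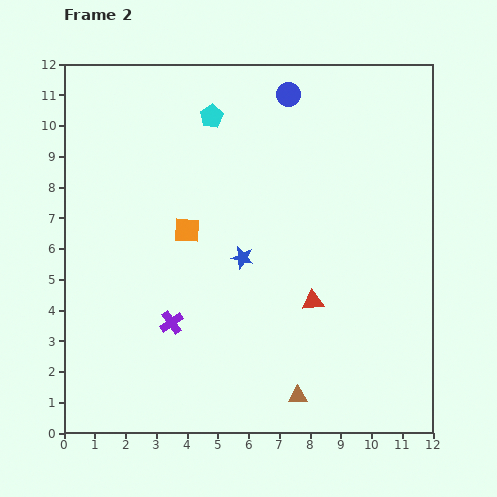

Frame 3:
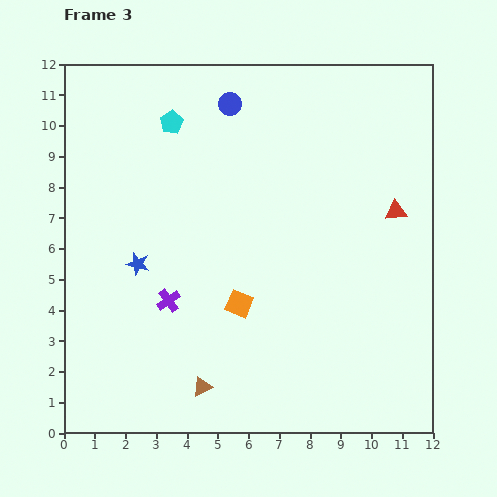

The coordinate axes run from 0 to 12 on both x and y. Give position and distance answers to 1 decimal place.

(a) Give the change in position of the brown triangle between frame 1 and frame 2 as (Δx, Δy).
(-3.1, 0.3)

The brown triangle was at (10.7, 0.9) in frame 1 and (7.6, 1.2) in frame 2.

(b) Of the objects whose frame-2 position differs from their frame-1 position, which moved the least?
the purple cross

(moved 0.7)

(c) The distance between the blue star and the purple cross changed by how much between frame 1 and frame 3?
-4.8

Distance in frame 1: 6.4. Distance in frame 3: 1.6.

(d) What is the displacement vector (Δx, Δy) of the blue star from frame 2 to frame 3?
(-3.4, -0.2)

The blue star was at (5.8, 5.7) in frame 2 and (2.4, 5.5) in frame 3.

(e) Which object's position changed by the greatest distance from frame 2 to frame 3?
the red triangle

(moved 4.0; next 3.4)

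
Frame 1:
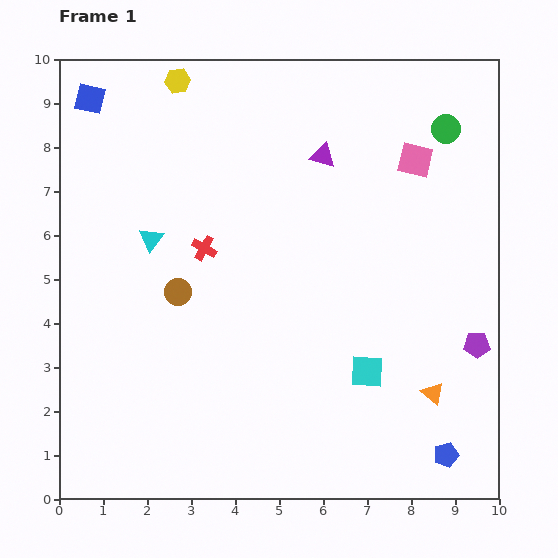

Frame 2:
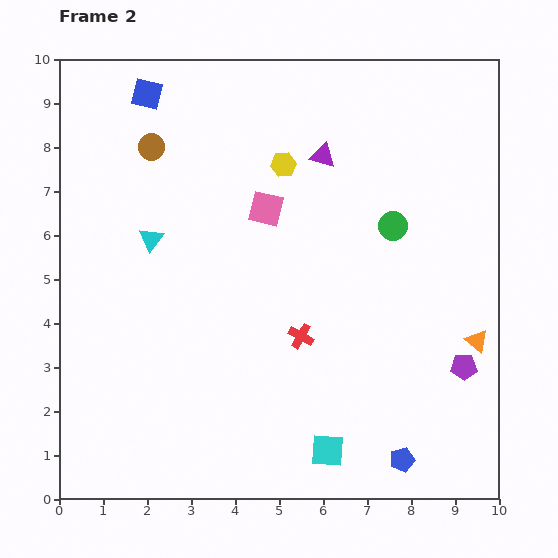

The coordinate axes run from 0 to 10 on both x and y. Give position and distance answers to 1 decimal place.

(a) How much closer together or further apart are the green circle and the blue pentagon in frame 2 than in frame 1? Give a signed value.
-2.1

Distance in frame 1: 7.4. Distance in frame 2: 5.3.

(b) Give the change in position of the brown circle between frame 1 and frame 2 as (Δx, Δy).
(-0.6, 3.3)

The brown circle was at (2.7, 4.7) in frame 1 and (2.1, 8.0) in frame 2.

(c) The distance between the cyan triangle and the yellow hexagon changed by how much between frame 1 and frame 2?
-0.2

Distance in frame 1: 3.6. Distance in frame 2: 3.4.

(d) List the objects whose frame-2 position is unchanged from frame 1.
the cyan triangle, the purple triangle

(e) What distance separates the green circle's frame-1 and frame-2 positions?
2.5

The green circle moved from (8.8, 8.4) to (7.6, 6.2), a distance of √(1.2² + 2.2²) ≈ 2.5.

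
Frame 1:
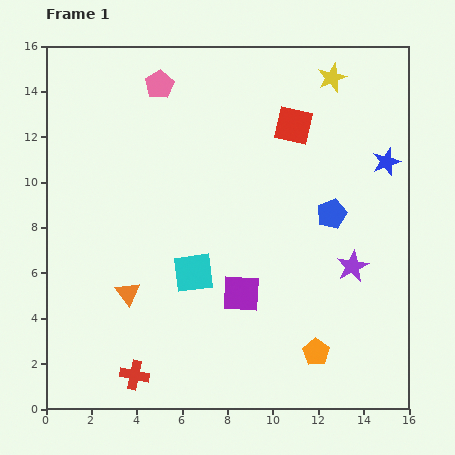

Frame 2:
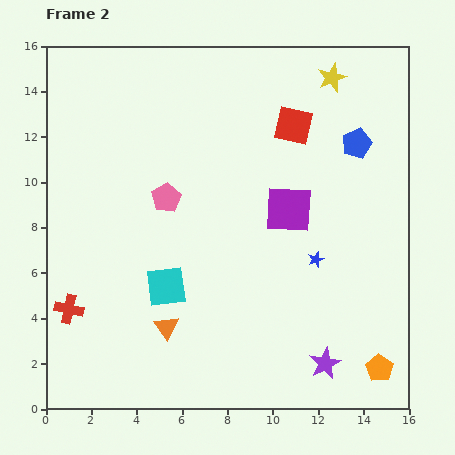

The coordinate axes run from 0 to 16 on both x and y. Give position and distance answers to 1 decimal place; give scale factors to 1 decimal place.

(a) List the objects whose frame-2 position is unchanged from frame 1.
the red square, the yellow star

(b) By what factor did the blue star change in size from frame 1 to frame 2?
0.6×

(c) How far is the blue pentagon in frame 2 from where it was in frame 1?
3.3

The blue pentagon moved from (12.6, 8.6) to (13.7, 11.7), a distance of √(1.1² + 3.1²) ≈ 3.3.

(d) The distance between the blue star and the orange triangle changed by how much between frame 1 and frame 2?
-5.6

Distance in frame 1: 12.8. Distance in frame 2: 7.2.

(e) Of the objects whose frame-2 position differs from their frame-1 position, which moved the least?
the cyan square

(moved 1.3)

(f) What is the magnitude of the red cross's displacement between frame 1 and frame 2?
4.1

The red cross moved from (3.9, 1.5) to (1.0, 4.4), a distance of √(2.9² + 2.9²) ≈ 4.1.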